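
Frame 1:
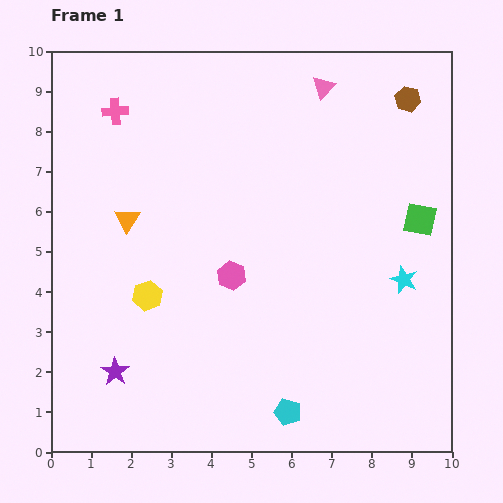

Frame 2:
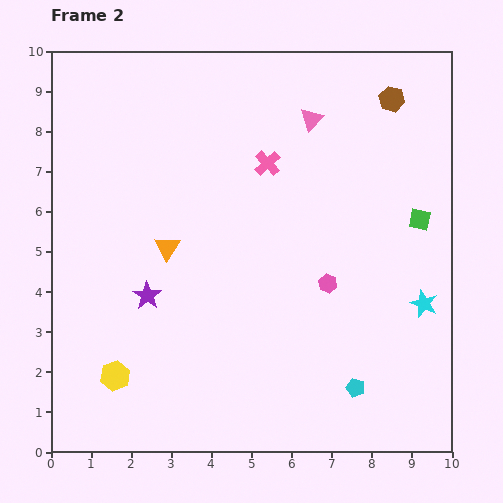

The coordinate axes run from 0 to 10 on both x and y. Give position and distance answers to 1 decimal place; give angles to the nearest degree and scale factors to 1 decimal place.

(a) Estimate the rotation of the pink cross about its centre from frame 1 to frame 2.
38° counter-clockwise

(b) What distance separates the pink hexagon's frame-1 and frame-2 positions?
2.4

The pink hexagon moved from (4.5, 4.4) to (6.9, 4.2), a distance of √(2.4² + 0.2²) ≈ 2.4.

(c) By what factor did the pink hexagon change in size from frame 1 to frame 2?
0.6×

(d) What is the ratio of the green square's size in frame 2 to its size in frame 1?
0.7×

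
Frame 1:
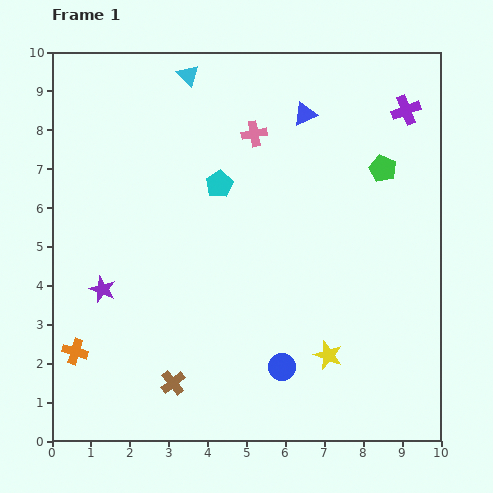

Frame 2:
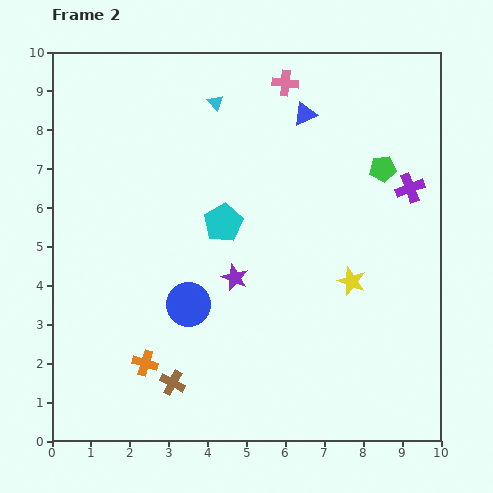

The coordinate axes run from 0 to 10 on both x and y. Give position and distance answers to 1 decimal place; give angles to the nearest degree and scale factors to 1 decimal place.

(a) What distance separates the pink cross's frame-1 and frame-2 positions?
1.5

The pink cross moved from (5.2, 7.9) to (6.0, 9.2), a distance of √(0.8² + 1.3²) ≈ 1.5.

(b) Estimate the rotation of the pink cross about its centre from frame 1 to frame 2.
16° clockwise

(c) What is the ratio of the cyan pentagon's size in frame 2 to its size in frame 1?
1.4×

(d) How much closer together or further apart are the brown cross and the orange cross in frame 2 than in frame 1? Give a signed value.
-1.7

Distance in frame 1: 2.6. Distance in frame 2: 0.9.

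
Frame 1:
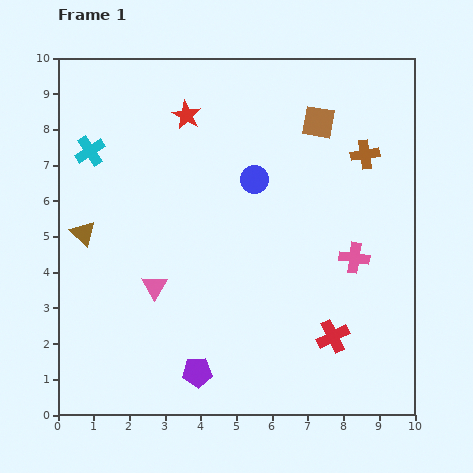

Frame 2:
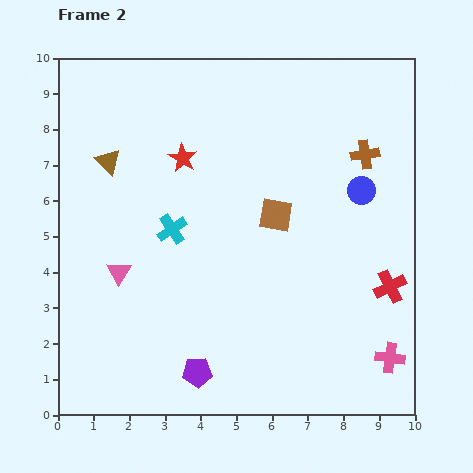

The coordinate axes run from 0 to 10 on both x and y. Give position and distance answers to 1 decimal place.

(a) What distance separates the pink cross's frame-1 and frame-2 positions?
3.0

The pink cross moved from (8.3, 4.4) to (9.3, 1.6), a distance of √(1.0² + 2.8²) ≈ 3.0.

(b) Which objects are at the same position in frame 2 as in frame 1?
the purple pentagon, the brown cross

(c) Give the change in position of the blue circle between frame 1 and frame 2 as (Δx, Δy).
(3.0, -0.3)

The blue circle was at (5.5, 6.6) in frame 1 and (8.5, 6.3) in frame 2.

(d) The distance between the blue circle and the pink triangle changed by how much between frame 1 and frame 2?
+3.1

Distance in frame 1: 4.1. Distance in frame 2: 7.2.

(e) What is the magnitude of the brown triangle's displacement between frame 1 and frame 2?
2.1

The brown triangle moved from (0.7, 5.1) to (1.4, 7.1), a distance of √(0.7² + 2.0²) ≈ 2.1.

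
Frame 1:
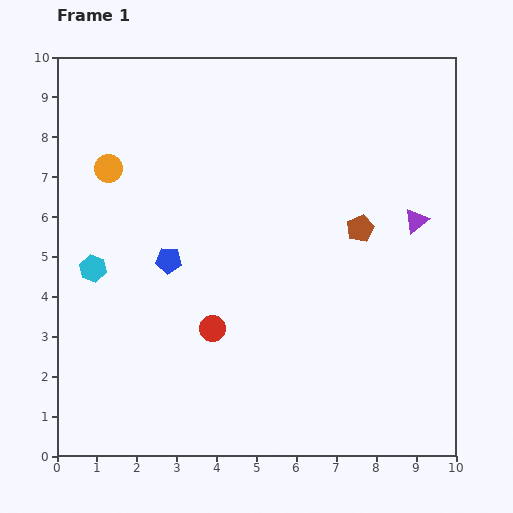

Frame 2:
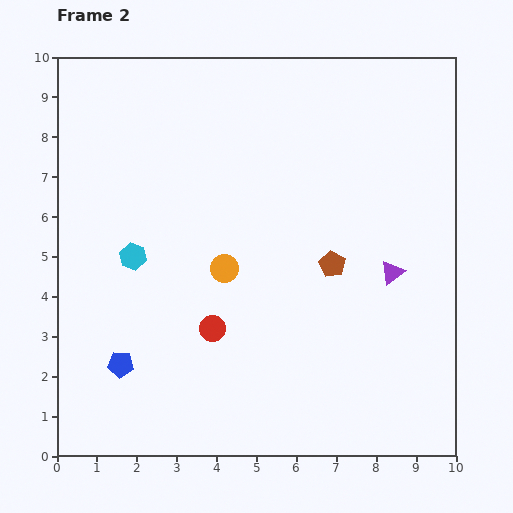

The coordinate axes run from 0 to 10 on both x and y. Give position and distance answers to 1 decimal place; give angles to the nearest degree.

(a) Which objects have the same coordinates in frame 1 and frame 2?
the red circle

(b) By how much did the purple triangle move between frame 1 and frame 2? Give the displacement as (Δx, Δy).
(-0.6, -1.3)

The purple triangle was at (9.0, 5.9) in frame 1 and (8.4, 4.6) in frame 2.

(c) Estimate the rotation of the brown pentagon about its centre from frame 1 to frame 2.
19° counter-clockwise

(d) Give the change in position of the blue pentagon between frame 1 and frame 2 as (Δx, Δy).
(-1.2, -2.6)

The blue pentagon was at (2.8, 4.9) in frame 1 and (1.6, 2.3) in frame 2.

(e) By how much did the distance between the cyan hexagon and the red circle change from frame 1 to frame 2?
-0.7

Distance in frame 1: 3.4. Distance in frame 2: 2.7.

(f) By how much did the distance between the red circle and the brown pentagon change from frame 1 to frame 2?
-1.1

Distance in frame 1: 4.5. Distance in frame 2: 3.4.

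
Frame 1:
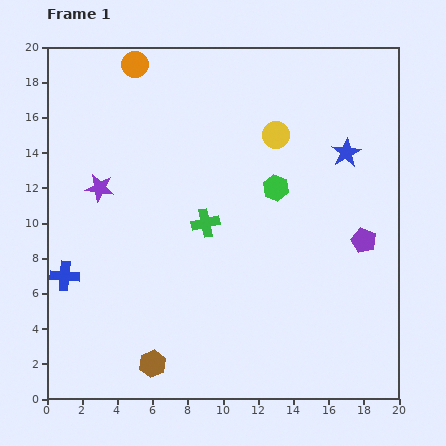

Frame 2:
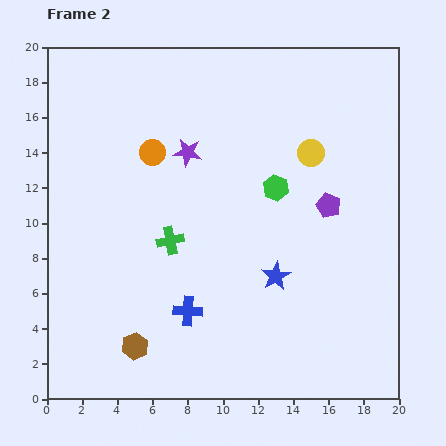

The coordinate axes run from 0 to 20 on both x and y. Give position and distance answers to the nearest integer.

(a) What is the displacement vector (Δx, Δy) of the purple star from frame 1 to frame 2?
(5, 2)

The purple star was at (3, 12) in frame 1 and (8, 14) in frame 2.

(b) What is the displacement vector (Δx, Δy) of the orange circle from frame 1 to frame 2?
(1, -5)

The orange circle was at (5, 19) in frame 1 and (6, 14) in frame 2.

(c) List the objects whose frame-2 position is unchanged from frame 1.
the green hexagon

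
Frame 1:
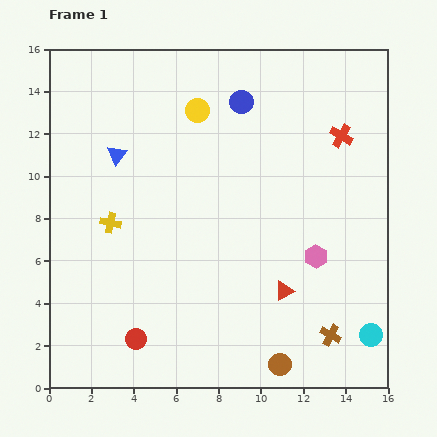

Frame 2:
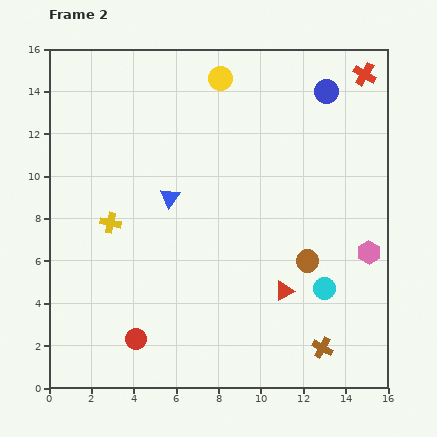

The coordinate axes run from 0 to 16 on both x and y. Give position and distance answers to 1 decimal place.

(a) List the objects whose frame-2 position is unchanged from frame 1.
the red triangle, the yellow cross, the red circle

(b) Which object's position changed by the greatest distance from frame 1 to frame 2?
the brown circle

(moved 5.1; next 4.0)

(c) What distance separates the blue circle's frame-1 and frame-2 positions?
4.0

The blue circle moved from (9.1, 13.5) to (13.1, 14.0), a distance of √(4.0² + 0.5²) ≈ 4.0.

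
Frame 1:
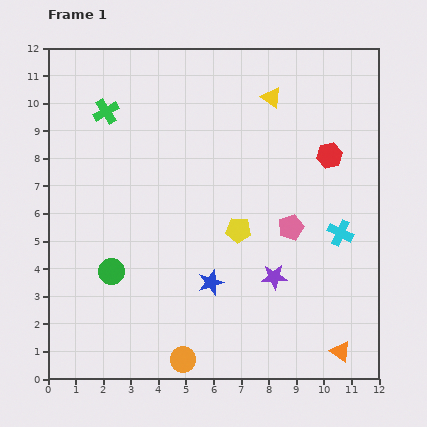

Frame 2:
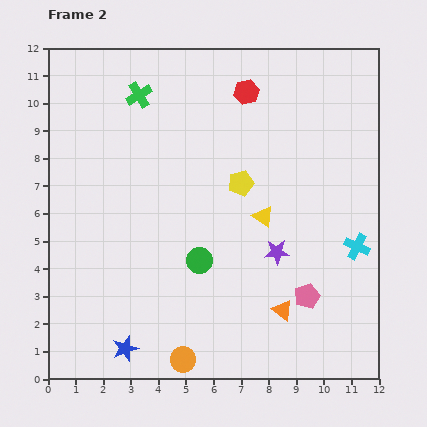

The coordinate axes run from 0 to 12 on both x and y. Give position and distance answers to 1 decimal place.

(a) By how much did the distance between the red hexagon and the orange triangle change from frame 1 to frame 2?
+0.9

Distance in frame 1: 7.1. Distance in frame 2: 8.0.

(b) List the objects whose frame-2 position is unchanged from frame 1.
the orange circle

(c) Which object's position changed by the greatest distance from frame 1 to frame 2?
the yellow triangle

(moved 4.3; next 3.9)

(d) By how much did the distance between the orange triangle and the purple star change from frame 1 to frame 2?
-1.5

Distance in frame 1: 3.6. Distance in frame 2: 2.1.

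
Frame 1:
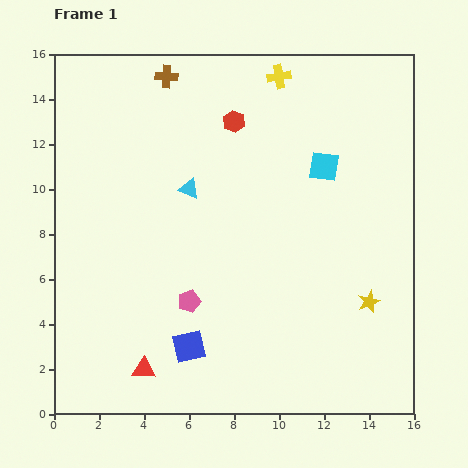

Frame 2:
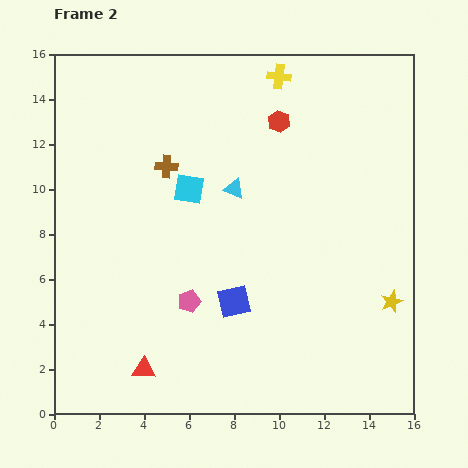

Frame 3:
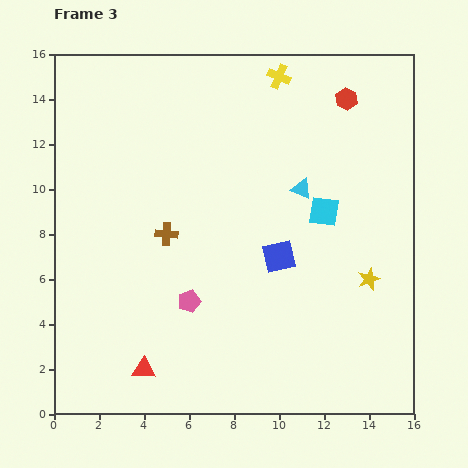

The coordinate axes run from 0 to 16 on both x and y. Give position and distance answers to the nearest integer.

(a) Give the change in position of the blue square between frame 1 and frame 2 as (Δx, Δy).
(2, 2)

The blue square was at (6, 3) in frame 1 and (8, 5) in frame 2.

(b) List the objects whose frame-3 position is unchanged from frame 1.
the red triangle, the yellow cross, the pink pentagon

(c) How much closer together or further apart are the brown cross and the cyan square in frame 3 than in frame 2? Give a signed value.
+6

Distance in frame 2: 1. Distance in frame 3: 7.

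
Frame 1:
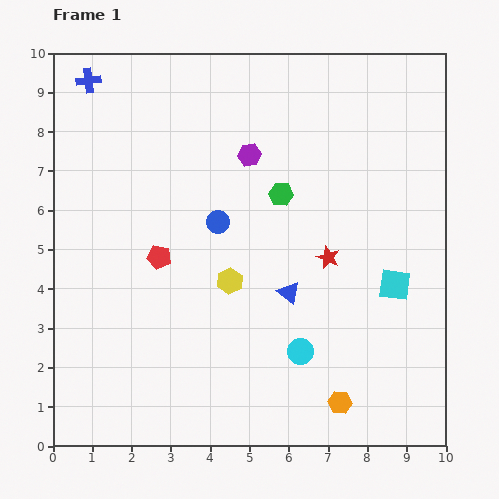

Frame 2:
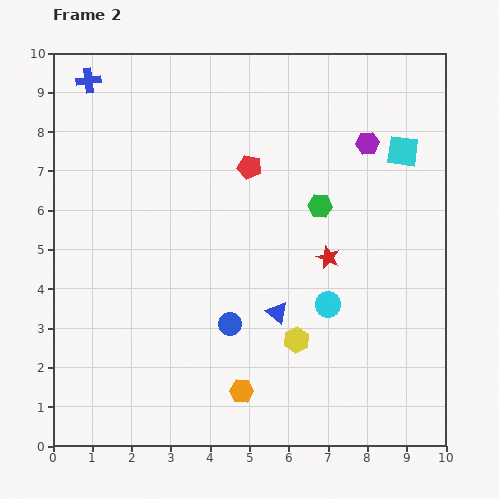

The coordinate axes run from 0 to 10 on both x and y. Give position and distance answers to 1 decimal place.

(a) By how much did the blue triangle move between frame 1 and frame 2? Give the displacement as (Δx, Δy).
(-0.3, -0.5)

The blue triangle was at (6.0, 3.9) in frame 1 and (5.7, 3.4) in frame 2.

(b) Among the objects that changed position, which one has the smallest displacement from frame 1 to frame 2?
the blue triangle

(moved 0.6)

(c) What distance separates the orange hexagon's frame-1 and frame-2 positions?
2.5

The orange hexagon moved from (7.3, 1.1) to (4.8, 1.4), a distance of √(2.5² + 0.3²) ≈ 2.5.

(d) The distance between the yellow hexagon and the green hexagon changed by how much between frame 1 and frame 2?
+0.9

Distance in frame 1: 2.6. Distance in frame 2: 3.5.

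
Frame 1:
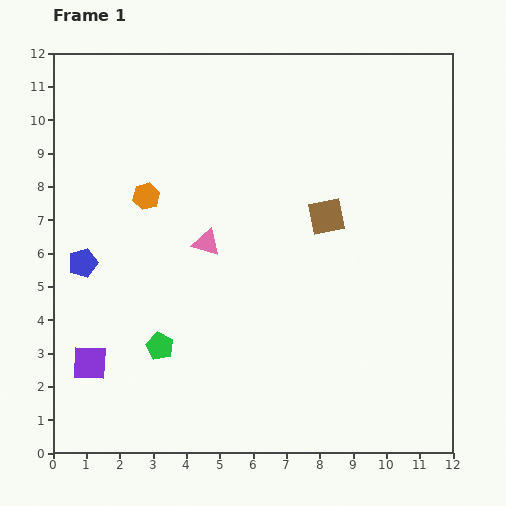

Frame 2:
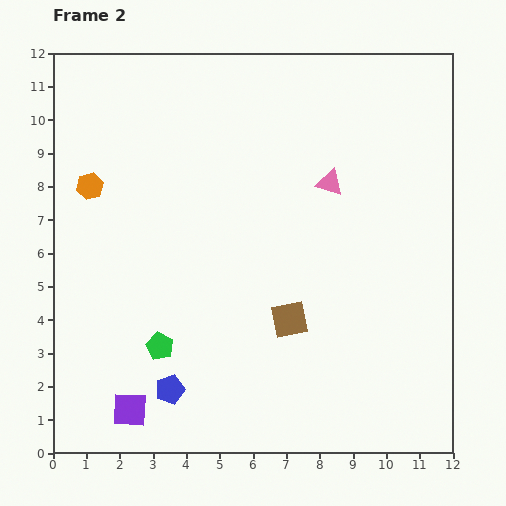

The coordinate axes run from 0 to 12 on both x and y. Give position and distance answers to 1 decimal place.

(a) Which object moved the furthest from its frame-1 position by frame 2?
the blue pentagon

(moved 4.6; next 4.1)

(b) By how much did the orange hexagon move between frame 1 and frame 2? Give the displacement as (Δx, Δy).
(-1.7, 0.3)

The orange hexagon was at (2.8, 7.7) in frame 1 and (1.1, 8.0) in frame 2.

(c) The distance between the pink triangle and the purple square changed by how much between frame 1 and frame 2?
+4.1

Distance in frame 1: 5.0. Distance in frame 2: 9.1.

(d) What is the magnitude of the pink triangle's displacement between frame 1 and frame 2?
4.1

The pink triangle moved from (4.6, 6.3) to (8.3, 8.1), a distance of √(3.7² + 1.8²) ≈ 4.1.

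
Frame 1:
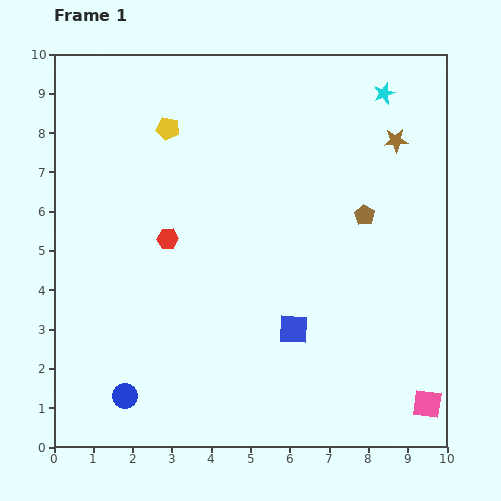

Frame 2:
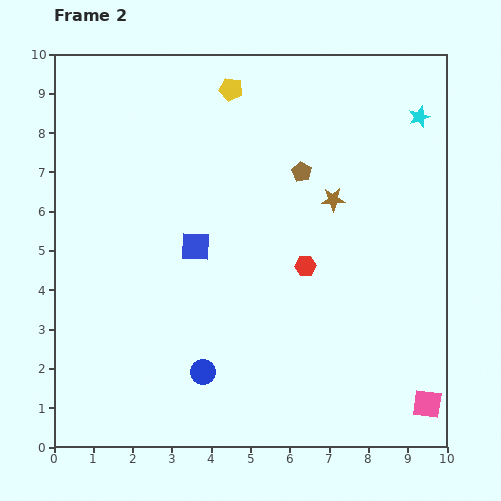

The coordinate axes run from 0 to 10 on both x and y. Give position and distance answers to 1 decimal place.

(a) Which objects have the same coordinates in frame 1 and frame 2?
the pink square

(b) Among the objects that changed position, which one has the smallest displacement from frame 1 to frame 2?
the cyan star

(moved 1.1)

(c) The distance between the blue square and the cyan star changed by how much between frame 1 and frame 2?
+0.2

Distance in frame 1: 6.4. Distance in frame 2: 6.6.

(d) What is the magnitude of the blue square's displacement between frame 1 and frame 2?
3.3

The blue square moved from (6.1, 3.0) to (3.6, 5.1), a distance of √(2.5² + 2.1²) ≈ 3.3.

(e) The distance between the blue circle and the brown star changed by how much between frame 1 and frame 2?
-4.0

Distance in frame 1: 9.5. Distance in frame 2: 5.5.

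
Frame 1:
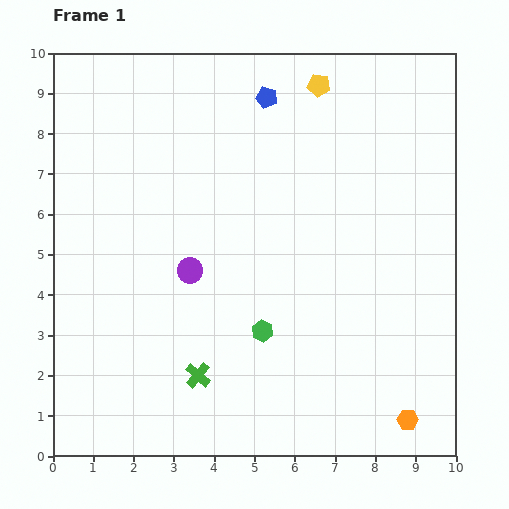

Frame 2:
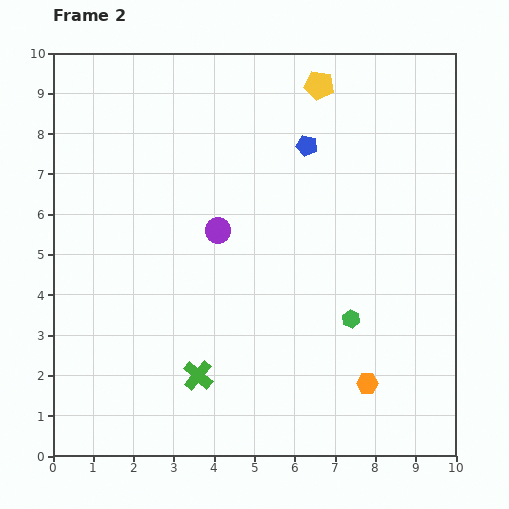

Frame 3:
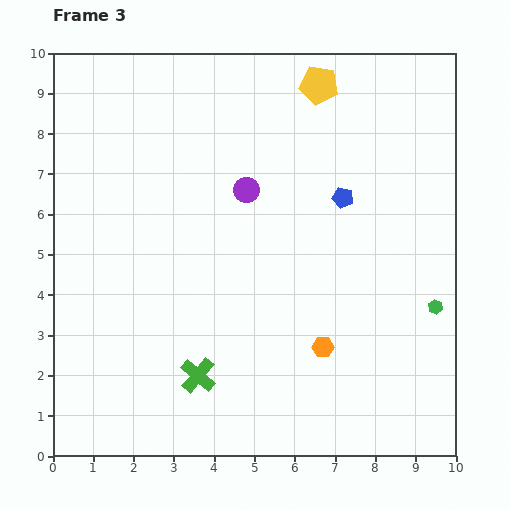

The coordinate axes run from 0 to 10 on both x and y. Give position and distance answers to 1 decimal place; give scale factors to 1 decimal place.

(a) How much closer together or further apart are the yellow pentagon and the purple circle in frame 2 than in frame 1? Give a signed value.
-1.2

Distance in frame 1: 5.6. Distance in frame 2: 4.4.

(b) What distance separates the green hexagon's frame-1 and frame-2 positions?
2.2

The green hexagon moved from (5.2, 3.1) to (7.4, 3.4), a distance of √(2.2² + 0.3²) ≈ 2.2.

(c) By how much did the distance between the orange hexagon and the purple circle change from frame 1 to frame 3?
-2.2

Distance in frame 1: 6.5. Distance in frame 3: 4.3.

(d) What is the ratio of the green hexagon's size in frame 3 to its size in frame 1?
0.7×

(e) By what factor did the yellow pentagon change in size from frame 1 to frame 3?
1.7×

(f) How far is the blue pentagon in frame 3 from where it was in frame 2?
1.6

The blue pentagon moved from (6.3, 7.7) to (7.2, 6.4), a distance of √(0.9² + 1.3²) ≈ 1.6.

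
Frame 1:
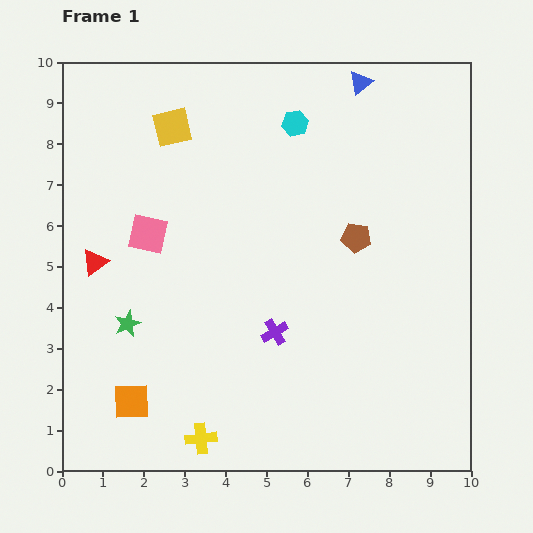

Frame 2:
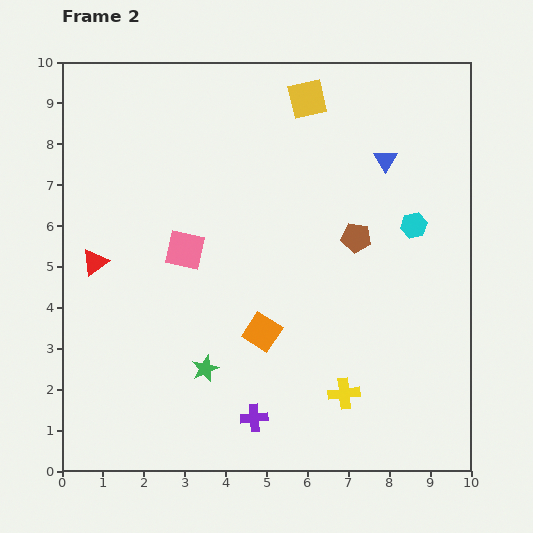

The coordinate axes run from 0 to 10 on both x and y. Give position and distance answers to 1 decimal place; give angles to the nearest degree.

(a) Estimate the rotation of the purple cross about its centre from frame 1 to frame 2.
26° clockwise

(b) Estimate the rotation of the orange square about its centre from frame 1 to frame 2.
35° clockwise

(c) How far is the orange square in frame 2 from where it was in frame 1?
3.6

The orange square moved from (1.7, 1.7) to (4.9, 3.4), a distance of √(3.2² + 1.7²) ≈ 3.6.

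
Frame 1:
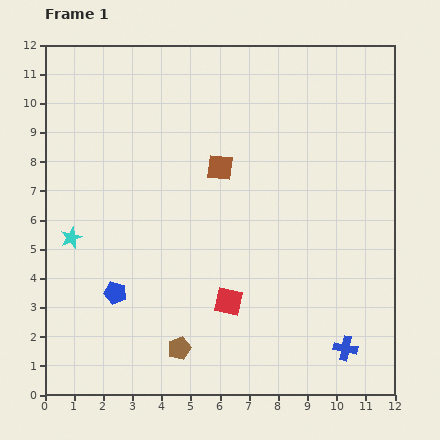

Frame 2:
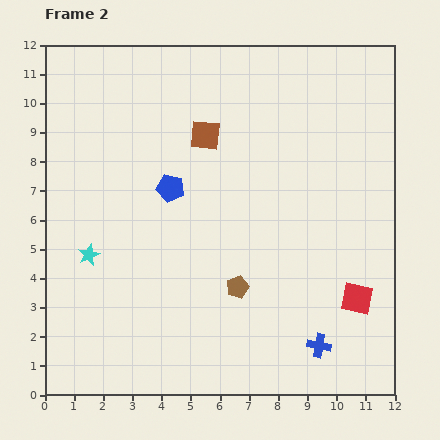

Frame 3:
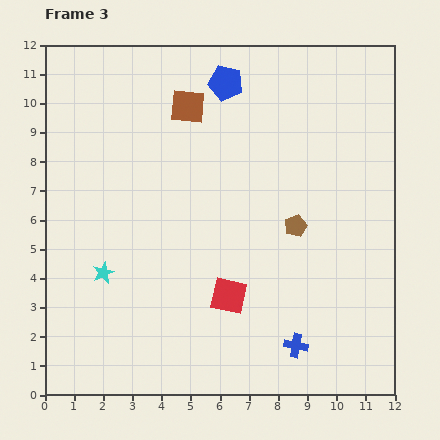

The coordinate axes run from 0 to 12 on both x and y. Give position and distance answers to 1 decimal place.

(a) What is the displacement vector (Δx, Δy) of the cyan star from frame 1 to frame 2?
(0.6, -0.6)

The cyan star was at (0.9, 5.4) in frame 1 and (1.5, 4.8) in frame 2.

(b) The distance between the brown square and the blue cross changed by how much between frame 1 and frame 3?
+1.5

Distance in frame 1: 7.5. Distance in frame 3: 9.0.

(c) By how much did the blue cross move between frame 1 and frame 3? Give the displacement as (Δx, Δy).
(-1.7, 0.1)

The blue cross was at (10.3, 1.6) in frame 1 and (8.6, 1.7) in frame 3.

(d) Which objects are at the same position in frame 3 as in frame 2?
none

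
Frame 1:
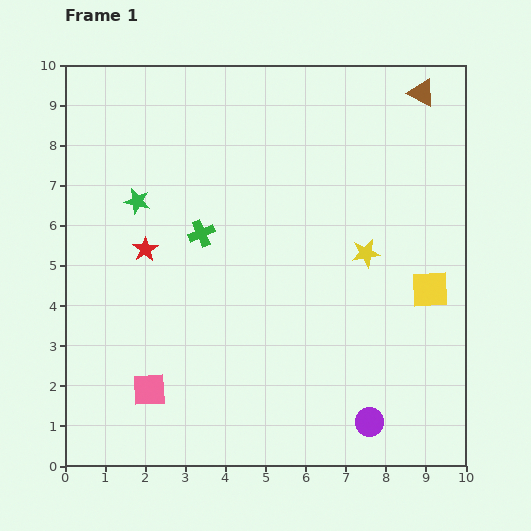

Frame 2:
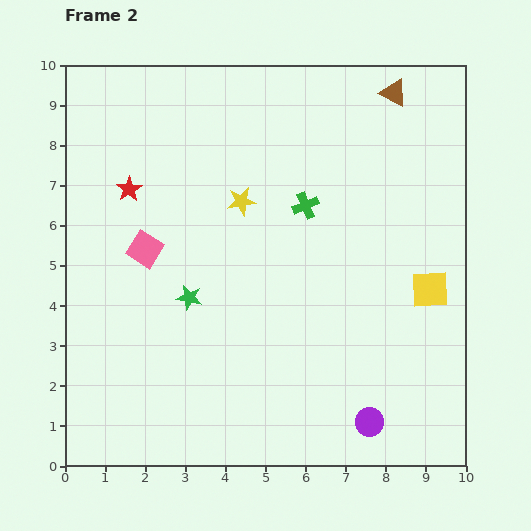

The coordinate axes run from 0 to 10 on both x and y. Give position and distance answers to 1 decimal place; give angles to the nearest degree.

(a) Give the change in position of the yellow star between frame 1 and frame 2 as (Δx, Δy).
(-3.1, 1.3)

The yellow star was at (7.5, 5.3) in frame 1 and (4.4, 6.6) in frame 2.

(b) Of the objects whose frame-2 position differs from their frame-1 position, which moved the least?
the brown triangle

(moved 0.7)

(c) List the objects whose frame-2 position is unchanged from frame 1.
the yellow square, the purple circle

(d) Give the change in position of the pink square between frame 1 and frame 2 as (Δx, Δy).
(-0.1, 3.5)

The pink square was at (2.1, 1.9) in frame 1 and (2.0, 5.4) in frame 2.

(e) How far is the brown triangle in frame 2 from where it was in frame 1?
0.7

The brown triangle moved from (8.9, 9.3) to (8.2, 9.3), a distance of √(0.7² + 0.0²) ≈ 0.7.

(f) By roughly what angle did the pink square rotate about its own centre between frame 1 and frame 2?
36° clockwise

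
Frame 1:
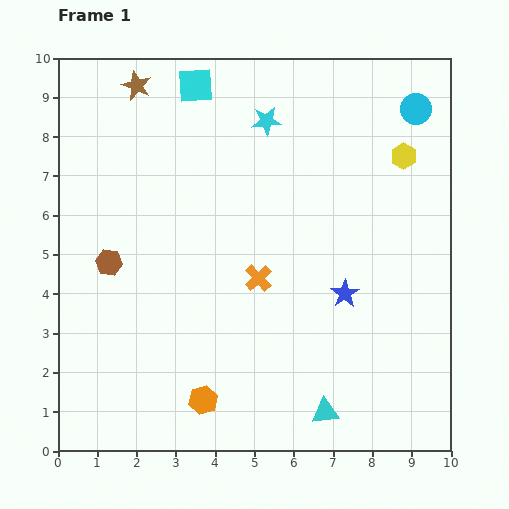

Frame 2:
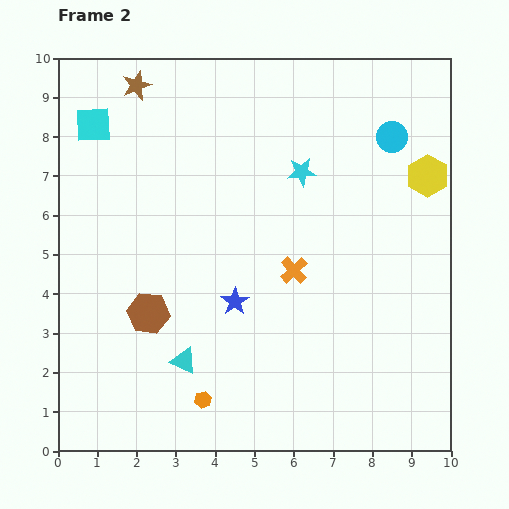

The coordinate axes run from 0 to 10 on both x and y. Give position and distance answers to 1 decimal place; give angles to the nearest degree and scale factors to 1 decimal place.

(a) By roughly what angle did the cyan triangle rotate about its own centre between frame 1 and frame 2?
31° clockwise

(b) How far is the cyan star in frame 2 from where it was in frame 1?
1.6

The cyan star moved from (5.3, 8.4) to (6.2, 7.1), a distance of √(0.9² + 1.3²) ≈ 1.6.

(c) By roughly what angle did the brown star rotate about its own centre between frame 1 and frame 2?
28° clockwise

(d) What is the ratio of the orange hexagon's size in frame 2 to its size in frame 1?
0.6×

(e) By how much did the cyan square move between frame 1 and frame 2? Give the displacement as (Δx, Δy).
(-2.6, -1.0)

The cyan square was at (3.5, 9.3) in frame 1 and (0.9, 8.3) in frame 2.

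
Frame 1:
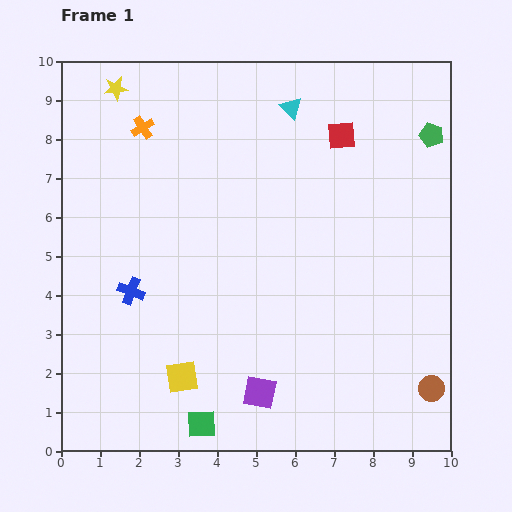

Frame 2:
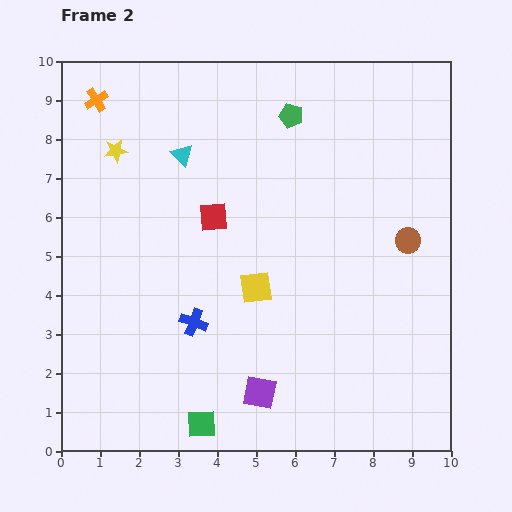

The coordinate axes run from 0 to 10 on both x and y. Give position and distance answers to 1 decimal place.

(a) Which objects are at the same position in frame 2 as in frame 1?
the green square, the purple square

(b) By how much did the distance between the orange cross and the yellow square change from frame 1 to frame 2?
-0.2

Distance in frame 1: 6.5. Distance in frame 2: 6.3.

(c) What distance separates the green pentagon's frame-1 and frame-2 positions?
3.6

The green pentagon moved from (9.5, 8.1) to (5.9, 8.6), a distance of √(3.6² + 0.5²) ≈ 3.6.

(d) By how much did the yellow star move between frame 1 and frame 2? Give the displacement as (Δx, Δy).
(0.0, -1.6)

The yellow star was at (1.4, 9.3) in frame 1 and (1.4, 7.7) in frame 2.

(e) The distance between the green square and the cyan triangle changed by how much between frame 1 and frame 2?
-1.5

Distance in frame 1: 8.4. Distance in frame 2: 6.9.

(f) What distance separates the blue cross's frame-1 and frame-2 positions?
1.8

The blue cross moved from (1.8, 4.1) to (3.4, 3.3), a distance of √(1.6² + 0.8²) ≈ 1.8.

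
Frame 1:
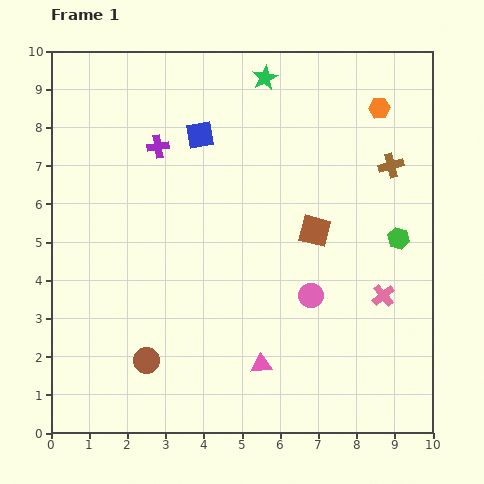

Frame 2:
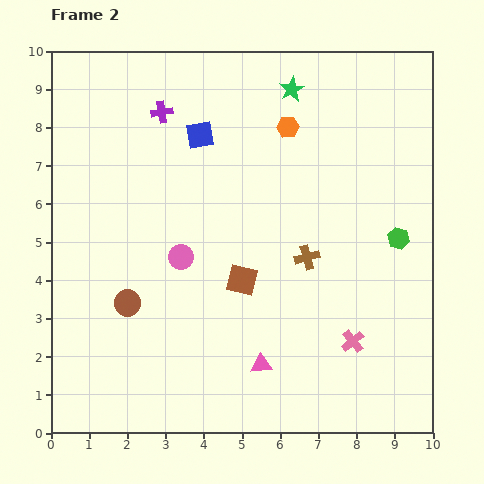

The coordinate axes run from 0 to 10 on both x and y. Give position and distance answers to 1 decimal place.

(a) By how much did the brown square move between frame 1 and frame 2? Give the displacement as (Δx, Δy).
(-1.9, -1.3)

The brown square was at (6.9, 5.3) in frame 1 and (5.0, 4.0) in frame 2.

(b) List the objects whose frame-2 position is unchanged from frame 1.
the pink triangle, the green hexagon, the blue square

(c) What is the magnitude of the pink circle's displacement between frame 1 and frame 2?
3.5

The pink circle moved from (6.8, 3.6) to (3.4, 4.6), a distance of √(3.4² + 1.0²) ≈ 3.5.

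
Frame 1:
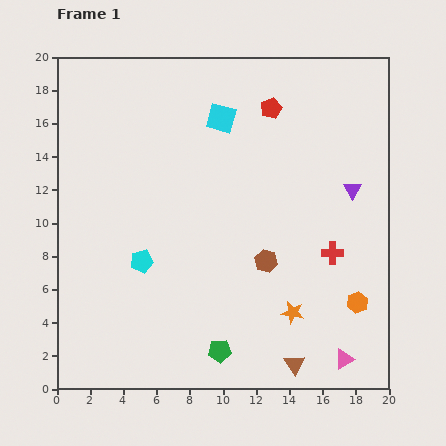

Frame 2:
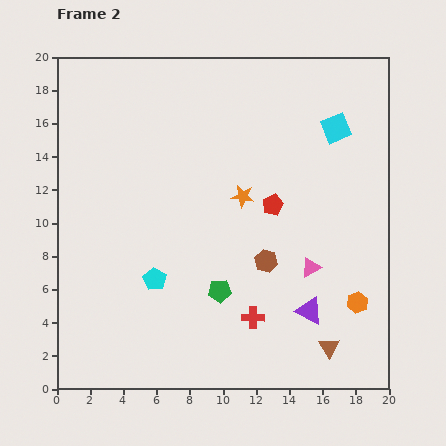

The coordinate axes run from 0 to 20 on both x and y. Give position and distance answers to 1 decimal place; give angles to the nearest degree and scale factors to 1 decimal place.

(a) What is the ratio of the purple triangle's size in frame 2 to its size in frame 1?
1.5×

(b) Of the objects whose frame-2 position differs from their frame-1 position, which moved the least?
the cyan pentagon

(moved 1.4)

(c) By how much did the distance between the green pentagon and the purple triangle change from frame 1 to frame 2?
-7.1

Distance in frame 1: 12.6. Distance in frame 2: 5.5.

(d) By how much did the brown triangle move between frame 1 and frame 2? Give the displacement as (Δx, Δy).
(2.1, 1.0)

The brown triangle was at (14.3, 1.5) in frame 1 and (16.4, 2.5) in frame 2.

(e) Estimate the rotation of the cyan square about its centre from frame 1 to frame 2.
38° counter-clockwise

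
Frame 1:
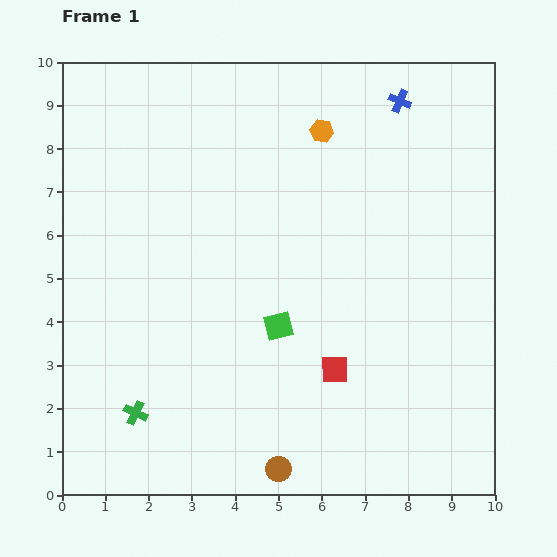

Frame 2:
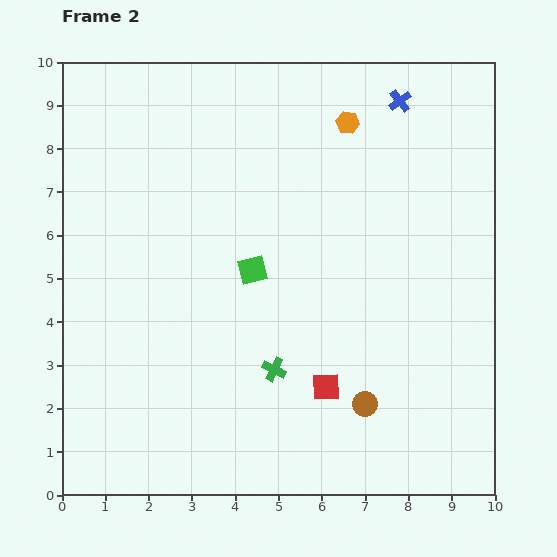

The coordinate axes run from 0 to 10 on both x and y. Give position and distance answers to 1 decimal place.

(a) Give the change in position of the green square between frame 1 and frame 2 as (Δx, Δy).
(-0.6, 1.3)

The green square was at (5.0, 3.9) in frame 1 and (4.4, 5.2) in frame 2.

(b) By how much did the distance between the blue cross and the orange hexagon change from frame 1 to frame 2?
-0.6

Distance in frame 1: 1.9. Distance in frame 2: 1.3.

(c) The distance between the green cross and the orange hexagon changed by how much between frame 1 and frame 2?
-1.9

Distance in frame 1: 7.8. Distance in frame 2: 5.9.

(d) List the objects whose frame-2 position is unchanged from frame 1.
the blue cross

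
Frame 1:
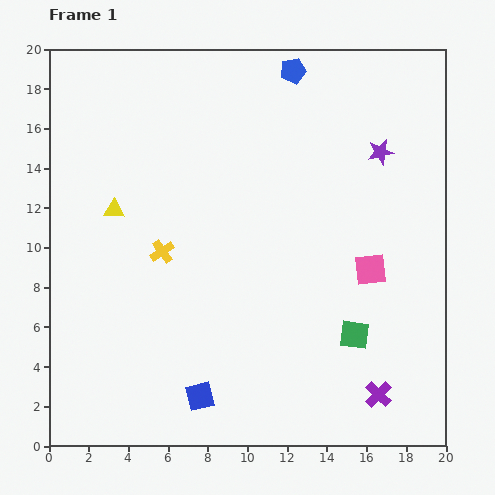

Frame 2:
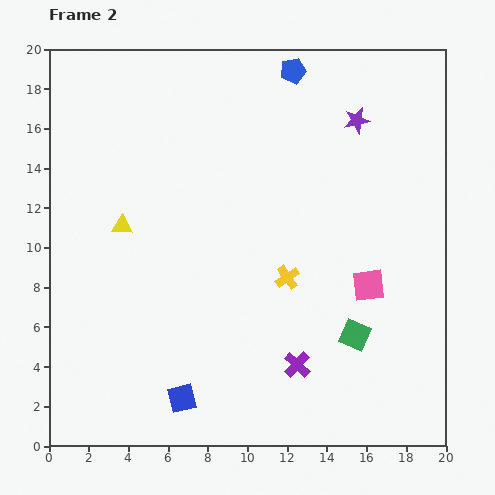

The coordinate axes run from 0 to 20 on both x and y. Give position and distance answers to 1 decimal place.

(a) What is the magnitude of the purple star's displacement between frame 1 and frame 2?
2.0

The purple star moved from (16.7, 14.8) to (15.5, 16.4), a distance of √(1.2² + 1.6²) ≈ 2.0.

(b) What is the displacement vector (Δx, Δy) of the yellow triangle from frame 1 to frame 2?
(0.4, -0.8)

The yellow triangle was at (3.3, 11.9) in frame 1 and (3.7, 11.1) in frame 2.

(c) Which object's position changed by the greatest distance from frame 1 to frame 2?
the yellow cross

(moved 6.4; next 4.4)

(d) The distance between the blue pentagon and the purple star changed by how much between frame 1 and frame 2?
-1.9

Distance in frame 1: 6.0. Distance in frame 2: 4.1.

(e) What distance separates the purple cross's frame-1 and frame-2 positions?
4.4

The purple cross moved from (16.6, 2.6) to (12.5, 4.1), a distance of √(4.1² + 1.5²) ≈ 4.4.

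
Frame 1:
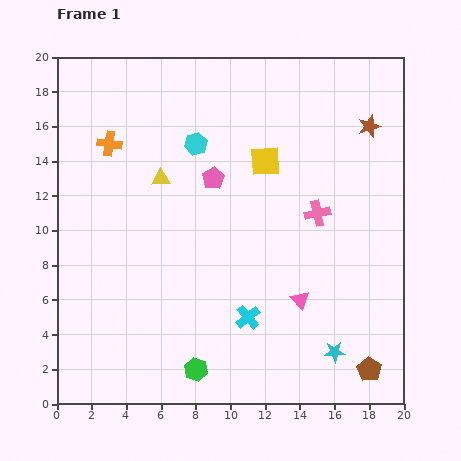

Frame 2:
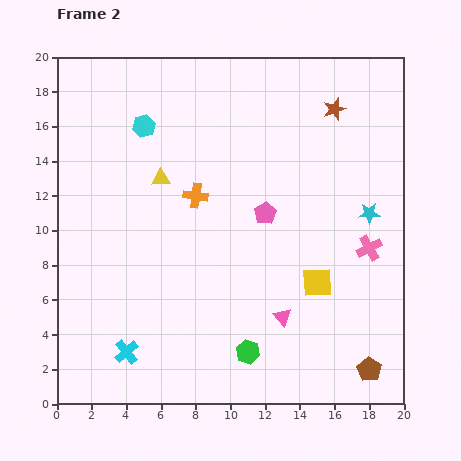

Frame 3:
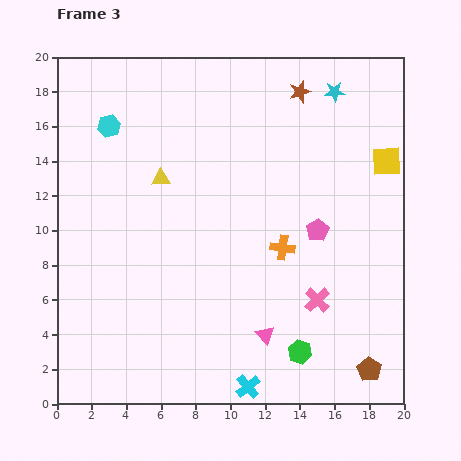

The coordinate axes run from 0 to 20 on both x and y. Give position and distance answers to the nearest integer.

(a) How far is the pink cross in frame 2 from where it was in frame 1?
4

The pink cross moved from (15, 11) to (18, 9), a distance of √(3² + 2²) ≈ 4.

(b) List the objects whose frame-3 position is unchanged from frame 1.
the brown pentagon, the yellow triangle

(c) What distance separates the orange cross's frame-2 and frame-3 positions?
6

The orange cross moved from (8, 12) to (13, 9), a distance of √(5² + 3²) ≈ 6.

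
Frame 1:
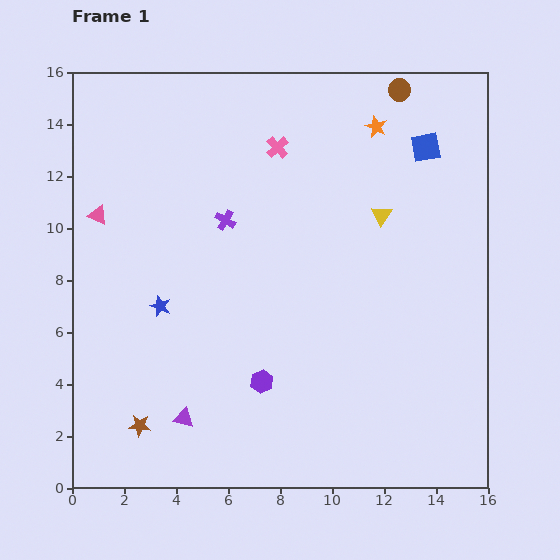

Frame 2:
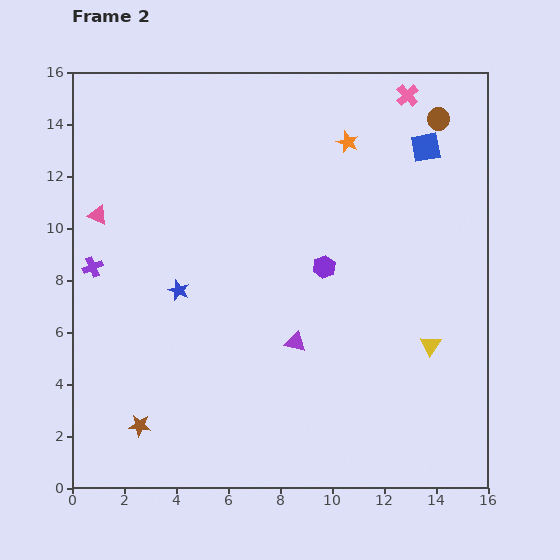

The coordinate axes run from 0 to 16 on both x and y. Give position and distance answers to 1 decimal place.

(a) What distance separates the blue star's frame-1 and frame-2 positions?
0.9

The blue star moved from (3.4, 7.0) to (4.1, 7.6), a distance of √(0.7² + 0.6²) ≈ 0.9.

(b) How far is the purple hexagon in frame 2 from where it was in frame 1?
5.0

The purple hexagon moved from (7.3, 4.1) to (9.7, 8.5), a distance of √(2.4² + 4.4²) ≈ 5.0.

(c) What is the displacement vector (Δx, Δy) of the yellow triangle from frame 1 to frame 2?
(1.9, -5.0)

The yellow triangle was at (11.9, 10.5) in frame 1 and (13.8, 5.5) in frame 2.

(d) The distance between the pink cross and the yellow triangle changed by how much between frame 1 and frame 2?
+4.8

Distance in frame 1: 4.8. Distance in frame 2: 9.6.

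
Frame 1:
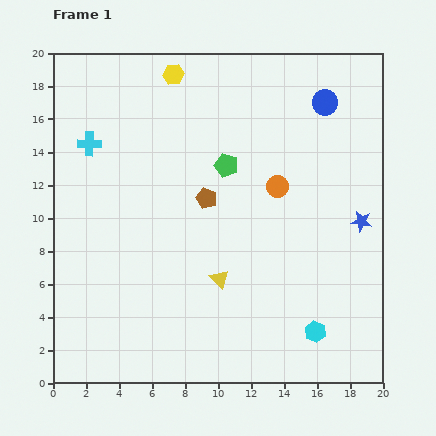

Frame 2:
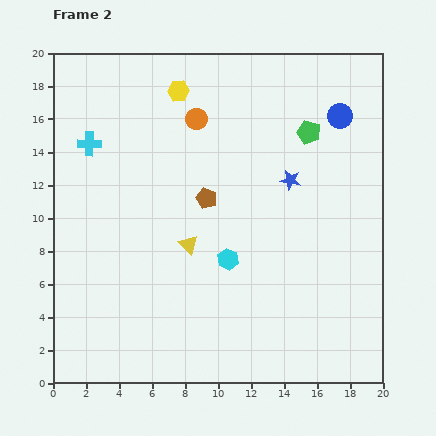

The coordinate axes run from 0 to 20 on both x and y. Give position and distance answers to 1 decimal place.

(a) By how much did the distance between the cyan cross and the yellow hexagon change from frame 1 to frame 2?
-0.3

Distance in frame 1: 6.6. Distance in frame 2: 6.3.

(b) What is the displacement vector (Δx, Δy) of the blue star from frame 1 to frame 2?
(-4.3, 2.5)

The blue star was at (18.7, 9.8) in frame 1 and (14.4, 12.3) in frame 2.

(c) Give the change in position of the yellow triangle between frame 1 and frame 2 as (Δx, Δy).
(-1.9, 2.1)

The yellow triangle was at (10.1, 6.3) in frame 1 and (8.2, 8.4) in frame 2.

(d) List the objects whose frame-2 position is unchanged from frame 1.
the brown pentagon, the cyan cross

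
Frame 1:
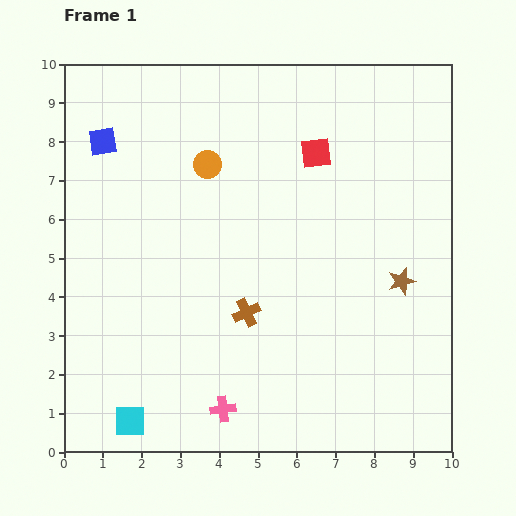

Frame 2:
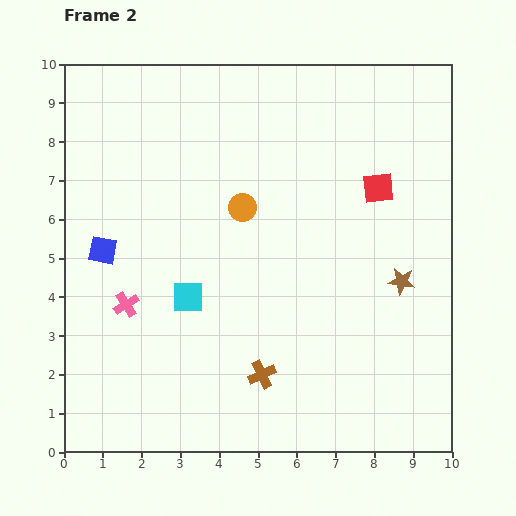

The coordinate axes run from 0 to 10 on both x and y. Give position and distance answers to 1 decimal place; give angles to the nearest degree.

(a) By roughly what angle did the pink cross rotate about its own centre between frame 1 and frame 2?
24° counter-clockwise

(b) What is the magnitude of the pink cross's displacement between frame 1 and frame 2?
3.7

The pink cross moved from (4.1, 1.1) to (1.6, 3.8), a distance of √(2.5² + 2.7²) ≈ 3.7.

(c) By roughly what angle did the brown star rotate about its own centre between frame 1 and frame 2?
25° clockwise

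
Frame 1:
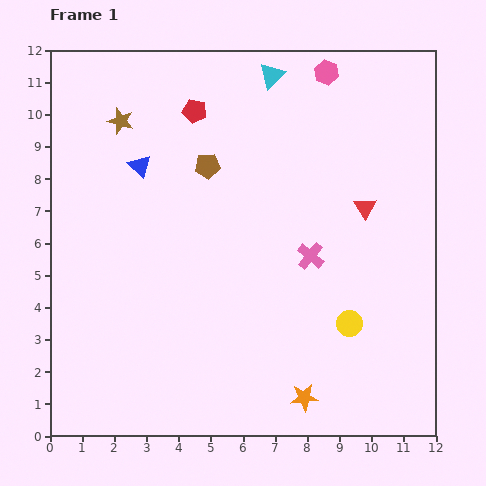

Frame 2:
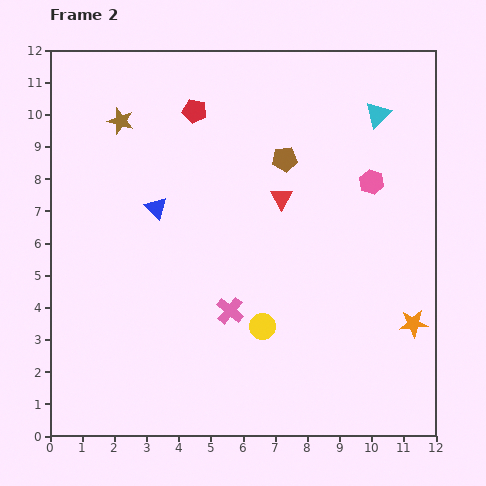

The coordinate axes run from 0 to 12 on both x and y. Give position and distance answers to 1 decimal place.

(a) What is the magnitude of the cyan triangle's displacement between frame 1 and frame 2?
3.5

The cyan triangle moved from (6.9, 11.2) to (10.2, 10.0), a distance of √(3.3² + 1.2²) ≈ 3.5.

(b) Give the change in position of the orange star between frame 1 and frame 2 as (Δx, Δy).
(3.4, 2.3)

The orange star was at (7.9, 1.2) in frame 1 and (11.3, 3.5) in frame 2.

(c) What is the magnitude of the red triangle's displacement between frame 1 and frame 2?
2.6

The red triangle moved from (9.8, 7.1) to (7.2, 7.4), a distance of √(2.6² + 0.3²) ≈ 2.6.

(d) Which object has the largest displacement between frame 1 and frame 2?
the orange star

(moved 4.1; next 3.7)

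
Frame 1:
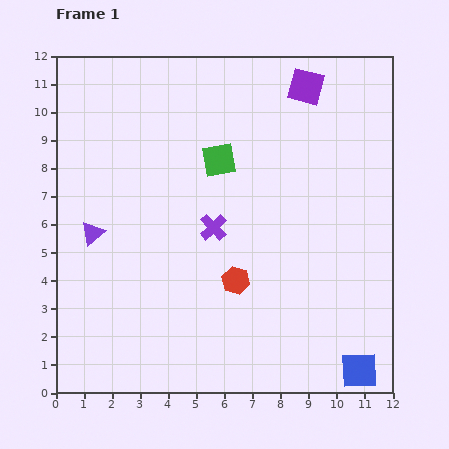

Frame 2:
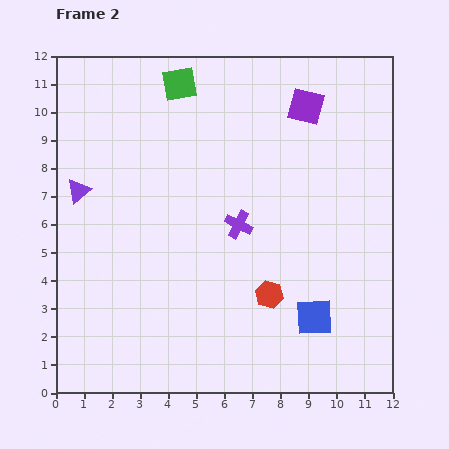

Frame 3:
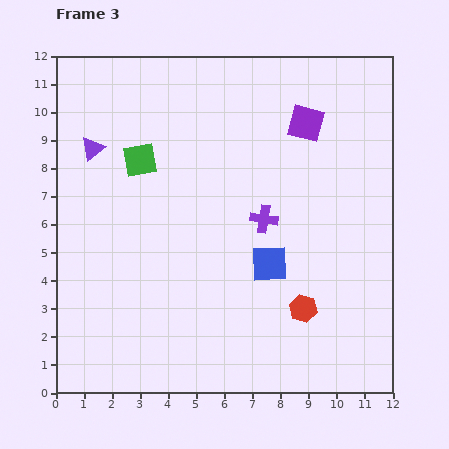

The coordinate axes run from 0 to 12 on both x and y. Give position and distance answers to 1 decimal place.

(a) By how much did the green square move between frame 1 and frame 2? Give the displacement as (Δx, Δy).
(-1.4, 2.7)

The green square was at (5.8, 8.3) in frame 1 and (4.4, 11.0) in frame 2.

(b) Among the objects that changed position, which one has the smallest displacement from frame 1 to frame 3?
the purple square

(moved 1.3)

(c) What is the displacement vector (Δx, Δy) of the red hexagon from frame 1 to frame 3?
(2.4, -1.0)

The red hexagon was at (6.4, 4.0) in frame 1 and (8.8, 3.0) in frame 3.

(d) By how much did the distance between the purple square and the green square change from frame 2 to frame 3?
+1.4

Distance in frame 2: 4.6. Distance in frame 3: 6.0.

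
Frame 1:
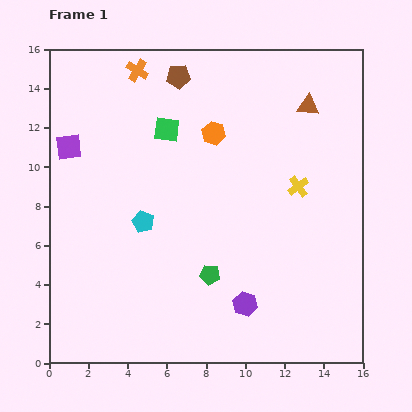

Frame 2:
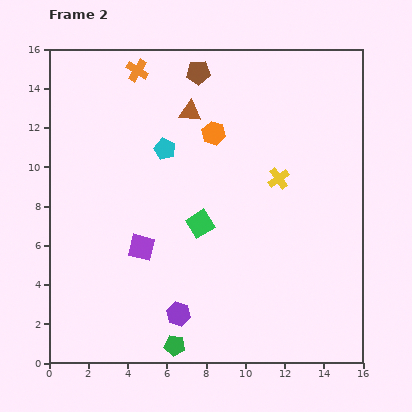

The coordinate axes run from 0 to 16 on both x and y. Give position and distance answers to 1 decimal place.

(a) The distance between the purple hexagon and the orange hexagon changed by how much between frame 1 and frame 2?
+0.6

Distance in frame 1: 8.8. Distance in frame 2: 9.4.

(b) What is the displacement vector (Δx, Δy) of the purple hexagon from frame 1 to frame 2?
(-3.4, -0.5)

The purple hexagon was at (10.0, 3.0) in frame 1 and (6.6, 2.5) in frame 2.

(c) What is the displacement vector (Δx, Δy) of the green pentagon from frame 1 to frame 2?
(-1.8, -3.6)

The green pentagon was at (8.2, 4.5) in frame 1 and (6.4, 0.9) in frame 2.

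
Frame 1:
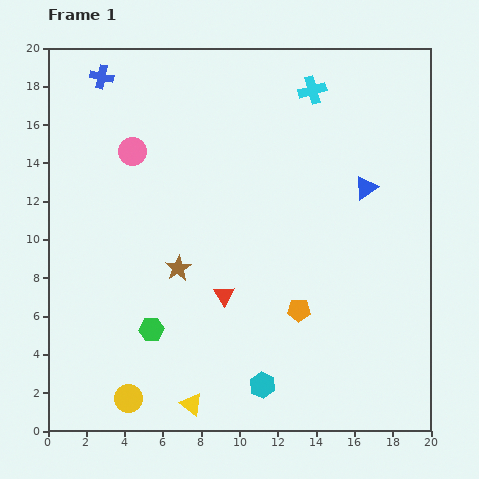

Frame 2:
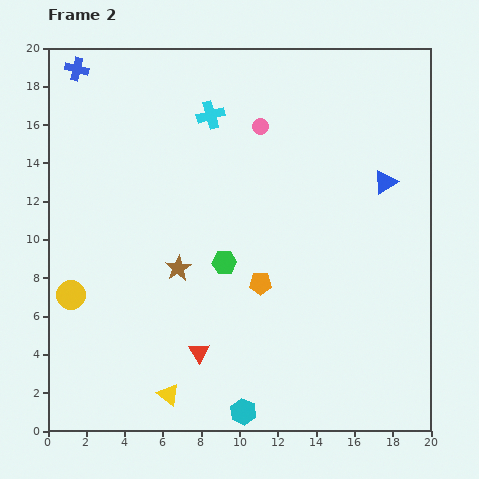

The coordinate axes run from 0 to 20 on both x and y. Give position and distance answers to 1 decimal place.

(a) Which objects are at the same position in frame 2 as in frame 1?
the brown star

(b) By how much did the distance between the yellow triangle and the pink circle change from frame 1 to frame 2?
+1.2

Distance in frame 1: 13.6. Distance in frame 2: 14.8.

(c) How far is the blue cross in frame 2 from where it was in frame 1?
1.4

The blue cross moved from (2.8, 18.5) to (1.5, 18.9), a distance of √(1.3² + 0.4²) ≈ 1.4.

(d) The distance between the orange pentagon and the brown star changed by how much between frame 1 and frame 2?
-2.3

Distance in frame 1: 6.7. Distance in frame 2: 4.4.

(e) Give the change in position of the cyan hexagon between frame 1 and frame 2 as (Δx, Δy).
(-1.0, -1.4)

The cyan hexagon was at (11.2, 2.4) in frame 1 and (10.2, 1.0) in frame 2.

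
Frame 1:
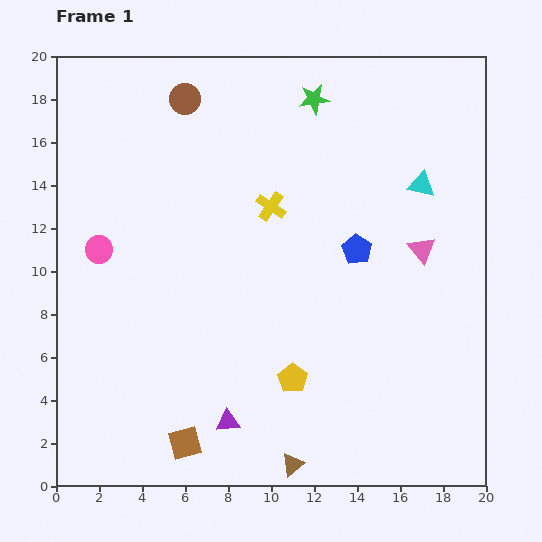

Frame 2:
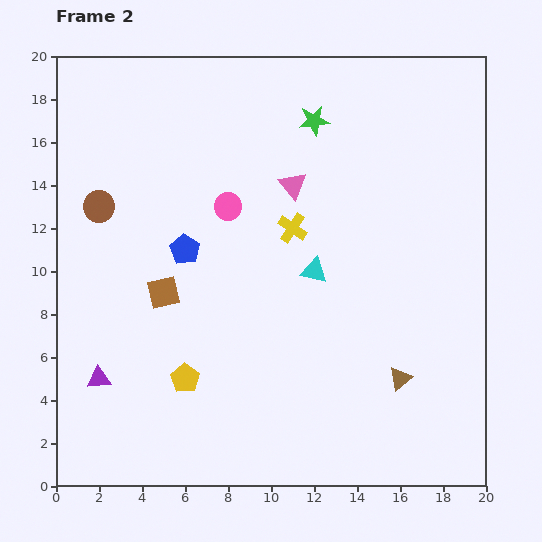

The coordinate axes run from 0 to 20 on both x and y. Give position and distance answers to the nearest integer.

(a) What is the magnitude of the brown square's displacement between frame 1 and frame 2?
7

The brown square moved from (6, 2) to (5, 9), a distance of √(1² + 7²) ≈ 7.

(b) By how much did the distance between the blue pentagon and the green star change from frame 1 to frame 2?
+1

Distance in frame 1: 7. Distance in frame 2: 8.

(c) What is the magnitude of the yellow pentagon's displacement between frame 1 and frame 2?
5

The yellow pentagon moved from (11, 5) to (6, 5), a distance of √(5² + 0²) ≈ 5.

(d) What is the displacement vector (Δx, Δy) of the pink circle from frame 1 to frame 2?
(6, 2)

The pink circle was at (2, 11) in frame 1 and (8, 13) in frame 2.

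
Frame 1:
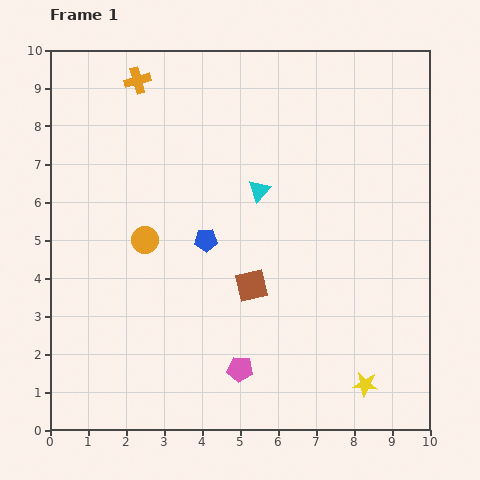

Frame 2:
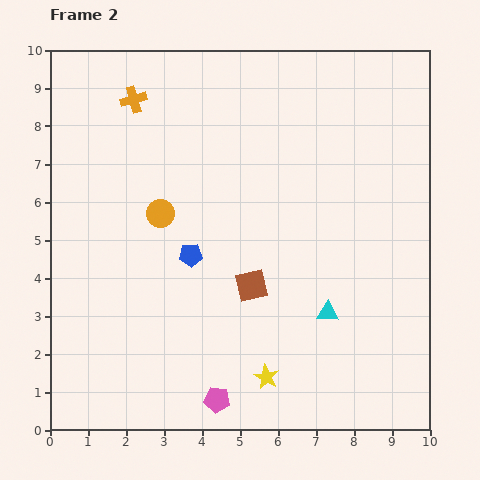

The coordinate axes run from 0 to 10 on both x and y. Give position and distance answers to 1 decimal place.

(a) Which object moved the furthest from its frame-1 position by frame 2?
the cyan triangle

(moved 3.7; next 2.6)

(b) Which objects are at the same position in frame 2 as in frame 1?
the brown square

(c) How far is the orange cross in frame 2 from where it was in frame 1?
0.5

The orange cross moved from (2.3, 9.2) to (2.2, 8.7), a distance of √(0.1² + 0.5²) ≈ 0.5.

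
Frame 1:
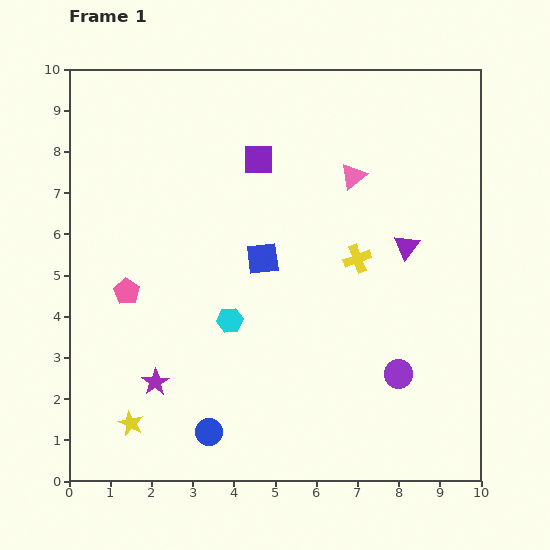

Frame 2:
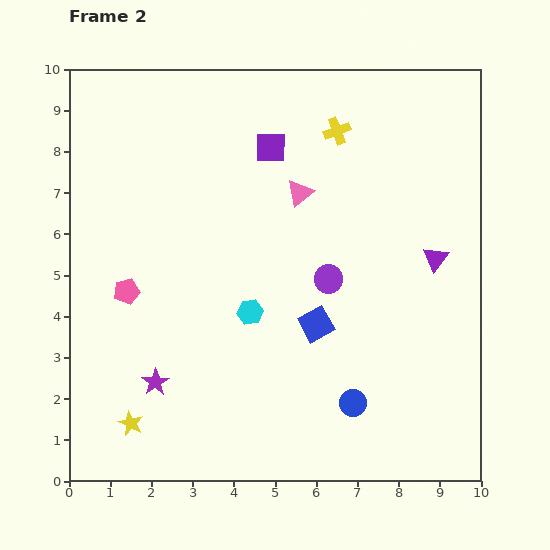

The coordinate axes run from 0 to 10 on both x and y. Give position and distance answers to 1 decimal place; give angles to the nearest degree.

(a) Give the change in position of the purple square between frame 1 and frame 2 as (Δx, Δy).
(0.3, 0.3)

The purple square was at (4.6, 7.8) in frame 1 and (4.9, 8.1) in frame 2.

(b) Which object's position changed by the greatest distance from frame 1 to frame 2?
the blue circle

(moved 3.6; next 3.1)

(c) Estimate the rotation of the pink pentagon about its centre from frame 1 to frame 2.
26° clockwise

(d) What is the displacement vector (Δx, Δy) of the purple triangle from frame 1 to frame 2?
(0.7, -0.3)

The purple triangle was at (8.2, 5.7) in frame 1 and (8.9, 5.4) in frame 2.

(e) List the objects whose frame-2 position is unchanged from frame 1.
the yellow star, the purple star, the pink pentagon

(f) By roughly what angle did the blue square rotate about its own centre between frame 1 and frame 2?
22° counter-clockwise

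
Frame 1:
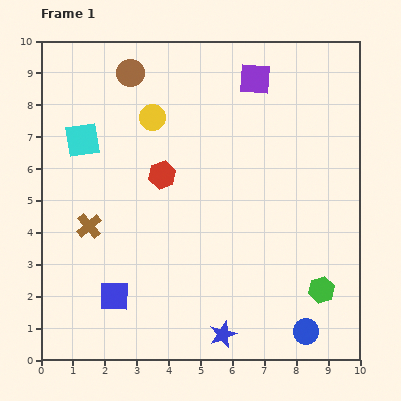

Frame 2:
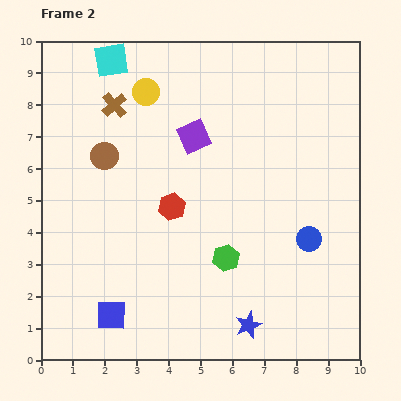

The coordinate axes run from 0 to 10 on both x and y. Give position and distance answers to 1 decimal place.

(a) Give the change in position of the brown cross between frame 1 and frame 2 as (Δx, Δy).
(0.8, 3.8)

The brown cross was at (1.5, 4.2) in frame 1 and (2.3, 8.0) in frame 2.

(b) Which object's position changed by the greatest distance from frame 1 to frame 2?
the brown cross

(moved 3.9; next 3.2)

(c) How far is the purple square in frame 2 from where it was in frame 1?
2.6

The purple square moved from (6.7, 8.8) to (4.8, 7.0), a distance of √(1.9² + 1.8²) ≈ 2.6.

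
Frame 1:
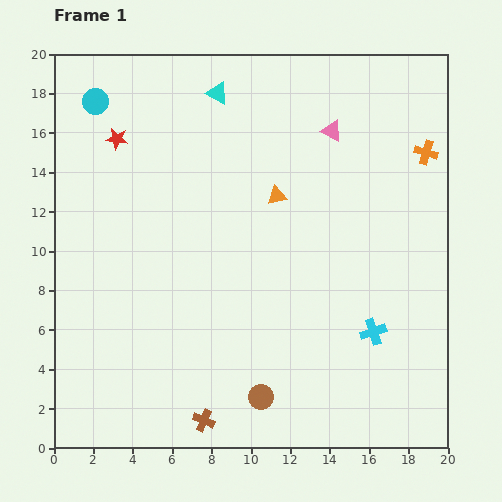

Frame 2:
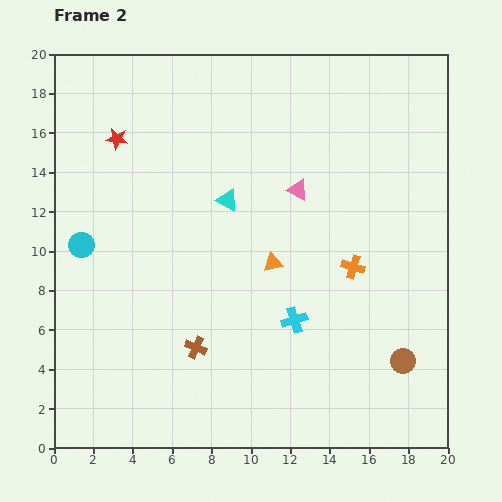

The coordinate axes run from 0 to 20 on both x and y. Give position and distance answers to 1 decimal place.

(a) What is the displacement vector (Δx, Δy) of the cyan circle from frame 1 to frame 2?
(-0.7, -7.3)

The cyan circle was at (2.1, 17.6) in frame 1 and (1.4, 10.3) in frame 2.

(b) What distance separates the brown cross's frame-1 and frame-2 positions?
3.7

The brown cross moved from (7.6, 1.4) to (7.2, 5.1), a distance of √(0.4² + 3.7²) ≈ 3.7.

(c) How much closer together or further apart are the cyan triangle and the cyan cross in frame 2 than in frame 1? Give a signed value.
-7.5

Distance in frame 1: 14.5. Distance in frame 2: 7.0.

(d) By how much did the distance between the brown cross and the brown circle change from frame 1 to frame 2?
+7.4

Distance in frame 1: 3.1. Distance in frame 2: 10.5.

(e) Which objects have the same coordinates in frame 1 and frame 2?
the red star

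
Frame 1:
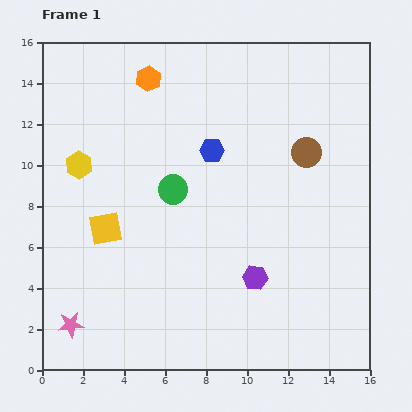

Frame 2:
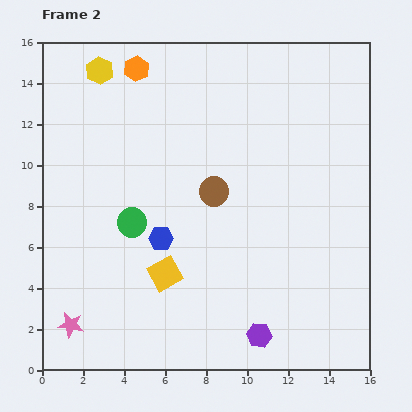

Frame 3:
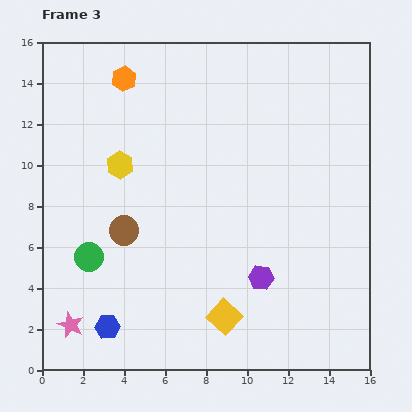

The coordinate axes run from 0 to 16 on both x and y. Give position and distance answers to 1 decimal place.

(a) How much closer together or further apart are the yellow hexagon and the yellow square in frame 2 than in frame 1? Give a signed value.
+7.0

Distance in frame 1: 3.4. Distance in frame 2: 10.4.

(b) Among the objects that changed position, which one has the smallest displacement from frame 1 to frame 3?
the purple hexagon

(moved 0.3)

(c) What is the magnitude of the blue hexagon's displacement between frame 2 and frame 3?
5.0

The blue hexagon moved from (5.8, 6.4) to (3.2, 2.1), a distance of √(2.6² + 4.3²) ≈ 5.0.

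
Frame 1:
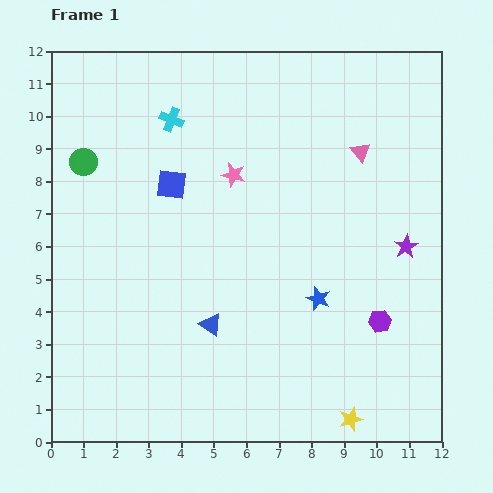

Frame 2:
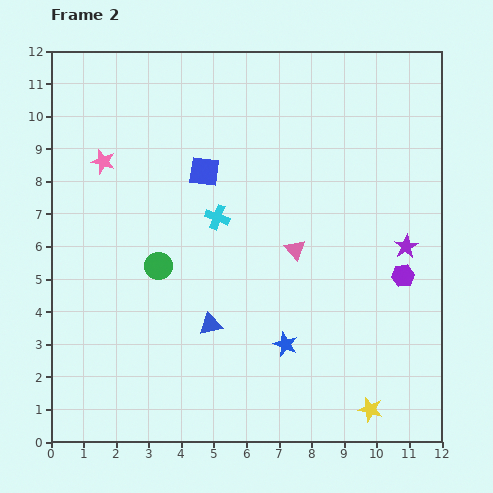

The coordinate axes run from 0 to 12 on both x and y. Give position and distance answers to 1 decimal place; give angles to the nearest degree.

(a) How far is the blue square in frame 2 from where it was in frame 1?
1.1

The blue square moved from (3.7, 7.9) to (4.7, 8.3), a distance of √(1.0² + 0.4²) ≈ 1.1.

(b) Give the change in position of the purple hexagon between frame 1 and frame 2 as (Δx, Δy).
(0.7, 1.4)

The purple hexagon was at (10.1, 3.7) in frame 1 and (10.8, 5.1) in frame 2.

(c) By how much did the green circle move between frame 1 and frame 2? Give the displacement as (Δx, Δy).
(2.3, -3.2)

The green circle was at (1.0, 8.6) in frame 1 and (3.3, 5.4) in frame 2.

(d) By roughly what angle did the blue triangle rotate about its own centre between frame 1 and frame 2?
45° counter-clockwise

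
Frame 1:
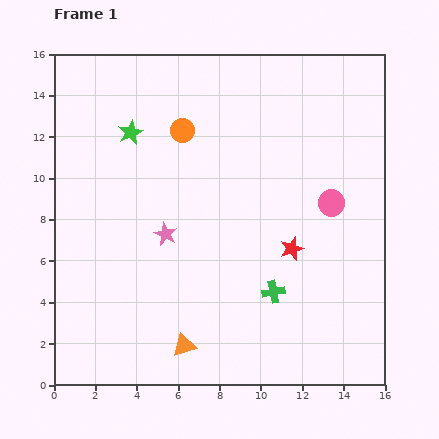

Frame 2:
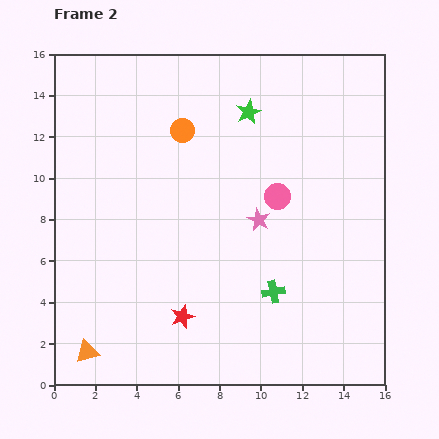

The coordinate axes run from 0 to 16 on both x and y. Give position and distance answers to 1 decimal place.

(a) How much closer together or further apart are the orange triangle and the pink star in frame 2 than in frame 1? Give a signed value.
+5.0

Distance in frame 1: 5.5. Distance in frame 2: 10.5.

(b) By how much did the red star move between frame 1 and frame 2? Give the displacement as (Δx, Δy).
(-5.3, -3.3)

The red star was at (11.5, 6.6) in frame 1 and (6.2, 3.3) in frame 2.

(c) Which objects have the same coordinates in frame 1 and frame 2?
the orange circle, the green cross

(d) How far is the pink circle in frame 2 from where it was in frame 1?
2.6

The pink circle moved from (13.4, 8.8) to (10.8, 9.1), a distance of √(2.6² + 0.3²) ≈ 2.6.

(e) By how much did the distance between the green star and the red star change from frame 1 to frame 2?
+0.8

Distance in frame 1: 9.6. Distance in frame 2: 10.4.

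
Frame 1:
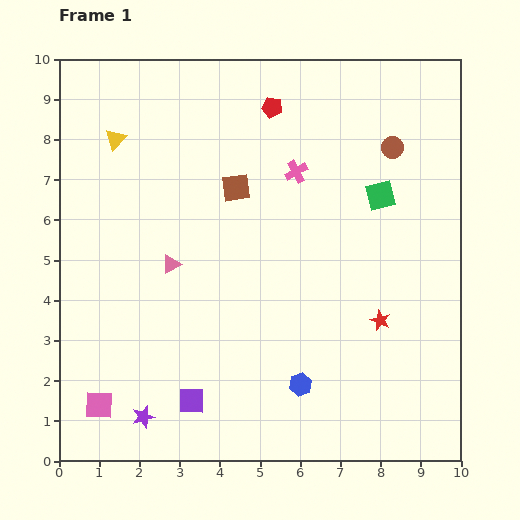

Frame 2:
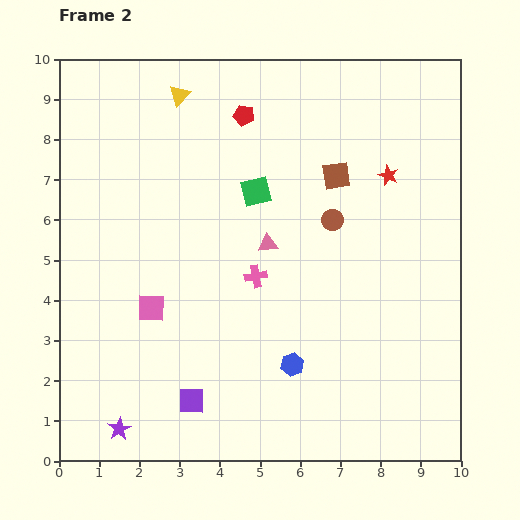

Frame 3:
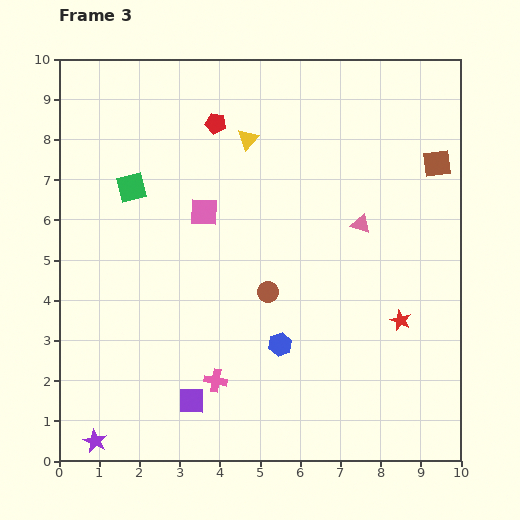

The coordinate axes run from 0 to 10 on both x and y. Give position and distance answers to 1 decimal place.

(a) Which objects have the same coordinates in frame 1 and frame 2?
the purple square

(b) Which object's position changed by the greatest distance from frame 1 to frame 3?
the green square

(moved 6.2; next 5.6)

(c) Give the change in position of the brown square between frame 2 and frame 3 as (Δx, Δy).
(2.5, 0.3)

The brown square was at (6.9, 7.1) in frame 2 and (9.4, 7.4) in frame 3.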